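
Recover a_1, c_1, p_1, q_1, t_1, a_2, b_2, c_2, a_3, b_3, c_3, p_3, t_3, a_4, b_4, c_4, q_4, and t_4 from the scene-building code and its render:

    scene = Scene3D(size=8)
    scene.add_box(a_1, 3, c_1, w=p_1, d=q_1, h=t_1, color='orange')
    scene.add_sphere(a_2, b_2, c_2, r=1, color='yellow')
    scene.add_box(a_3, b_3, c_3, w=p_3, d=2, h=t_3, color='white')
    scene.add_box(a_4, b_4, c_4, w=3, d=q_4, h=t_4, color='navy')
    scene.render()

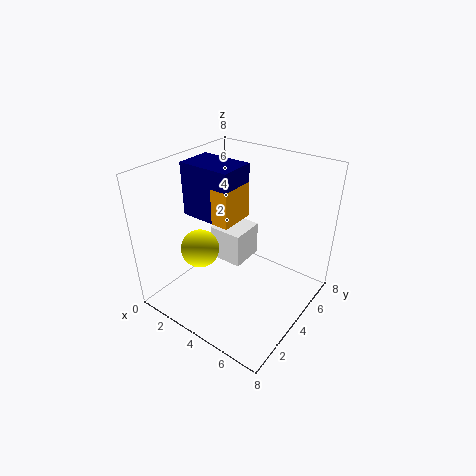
a_1 = 3; c_1 = 5; p_1 = 1; q_1 = 2; t_1 = 2; a_2 = 3; b_2 = 2; c_2 = 4; a_3 = 2; b_3 = 4; c_3 = 2; p_3 = 2; t_3 = 2; a_4 = 1; b_4 = 3; c_4 = 5; q_4 = 2; t_4 = 3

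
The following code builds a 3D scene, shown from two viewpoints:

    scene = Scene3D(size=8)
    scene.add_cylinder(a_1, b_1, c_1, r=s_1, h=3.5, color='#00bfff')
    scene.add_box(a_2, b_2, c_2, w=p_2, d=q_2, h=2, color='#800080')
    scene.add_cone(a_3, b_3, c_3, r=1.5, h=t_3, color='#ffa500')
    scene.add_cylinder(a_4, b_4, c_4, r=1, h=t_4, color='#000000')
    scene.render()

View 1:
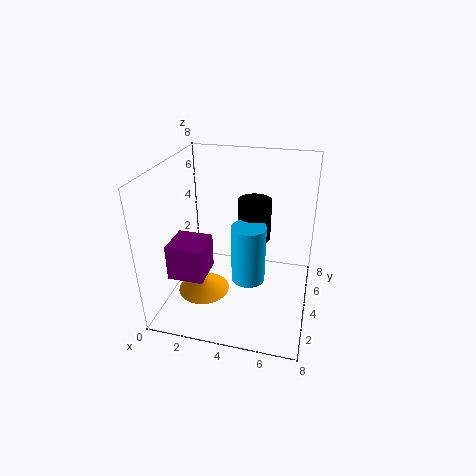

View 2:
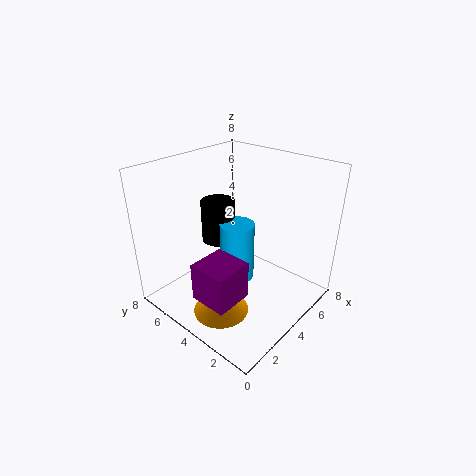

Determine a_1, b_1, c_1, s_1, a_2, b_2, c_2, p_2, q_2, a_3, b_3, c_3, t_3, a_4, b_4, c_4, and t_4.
a_1 = 4.5, b_1 = 4.5, c_1 = 1, s_1 = 1, a_2 = 0.5, b_2 = 2, c_2 = 2, p_2 = 2, q_2 = 2, a_3 = 2, b_3 = 3.5, c_3 = 0.5, t_3 = 1, a_4 = 4.5, b_4 = 6, c_4 = 3, t_4 = 2.5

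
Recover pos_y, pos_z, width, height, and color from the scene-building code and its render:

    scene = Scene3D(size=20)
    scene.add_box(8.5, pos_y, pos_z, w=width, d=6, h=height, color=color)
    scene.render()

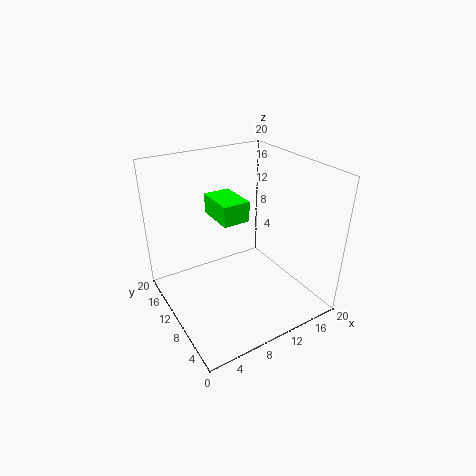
pos_y = 11; pos_z = 11.5; width = 4; height = 3; color = 'lime'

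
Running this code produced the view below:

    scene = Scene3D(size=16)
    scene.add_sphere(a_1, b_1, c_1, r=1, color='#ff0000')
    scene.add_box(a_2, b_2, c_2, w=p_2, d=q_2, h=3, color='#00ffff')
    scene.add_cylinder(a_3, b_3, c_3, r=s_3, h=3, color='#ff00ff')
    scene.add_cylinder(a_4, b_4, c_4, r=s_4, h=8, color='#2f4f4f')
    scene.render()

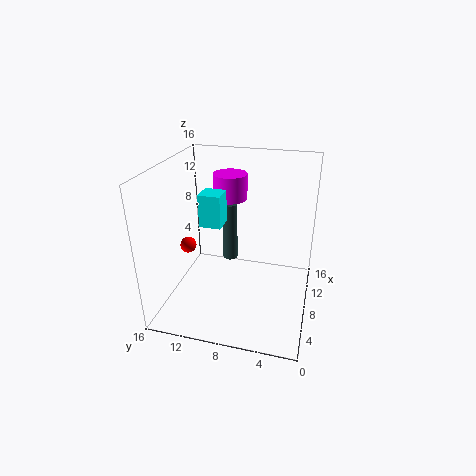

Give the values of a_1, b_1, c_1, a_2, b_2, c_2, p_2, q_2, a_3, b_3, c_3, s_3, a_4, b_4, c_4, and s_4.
a_1 = 10
b_1 = 15
c_1 = 5
a_2 = 2
b_2 = 8
c_2 = 12
p_2 = 2
q_2 = 2
a_3 = 12
b_3 = 10
c_3 = 11
s_3 = 2
a_4 = 15
b_4 = 11
c_4 = 1
s_4 = 1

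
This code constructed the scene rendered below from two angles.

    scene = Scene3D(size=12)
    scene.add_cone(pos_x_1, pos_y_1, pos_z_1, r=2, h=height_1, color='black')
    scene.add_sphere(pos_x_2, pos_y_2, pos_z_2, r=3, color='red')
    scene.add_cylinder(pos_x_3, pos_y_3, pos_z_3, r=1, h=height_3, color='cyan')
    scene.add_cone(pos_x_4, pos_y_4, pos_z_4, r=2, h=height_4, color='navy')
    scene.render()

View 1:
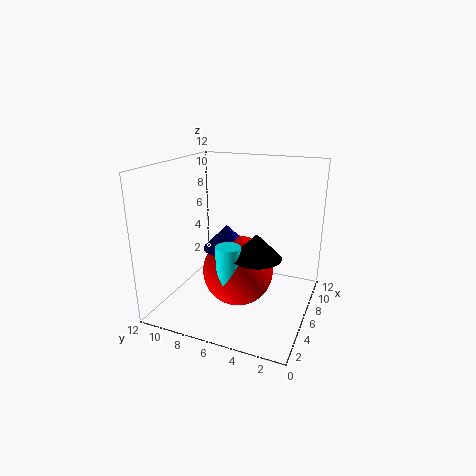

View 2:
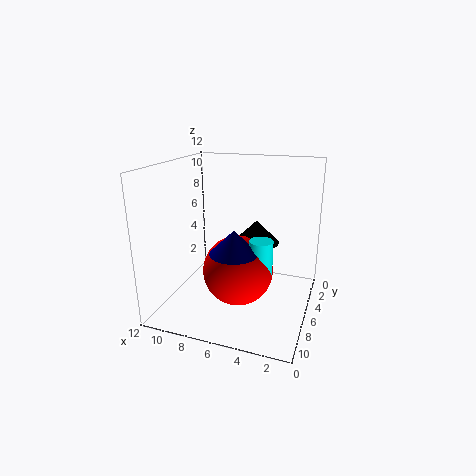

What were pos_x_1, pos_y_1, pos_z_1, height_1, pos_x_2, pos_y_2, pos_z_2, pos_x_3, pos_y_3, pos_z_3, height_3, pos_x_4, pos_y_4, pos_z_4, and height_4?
pos_x_1 = 5; pos_y_1 = 4; pos_z_1 = 5; height_1 = 2; pos_x_2 = 6; pos_y_2 = 6; pos_z_2 = 3; pos_x_3 = 4; pos_y_3 = 6; pos_z_3 = 3; height_3 = 3; pos_x_4 = 6; pos_y_4 = 7; pos_z_4 = 5; height_4 = 2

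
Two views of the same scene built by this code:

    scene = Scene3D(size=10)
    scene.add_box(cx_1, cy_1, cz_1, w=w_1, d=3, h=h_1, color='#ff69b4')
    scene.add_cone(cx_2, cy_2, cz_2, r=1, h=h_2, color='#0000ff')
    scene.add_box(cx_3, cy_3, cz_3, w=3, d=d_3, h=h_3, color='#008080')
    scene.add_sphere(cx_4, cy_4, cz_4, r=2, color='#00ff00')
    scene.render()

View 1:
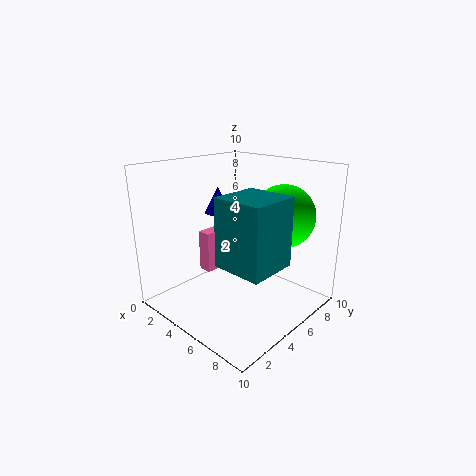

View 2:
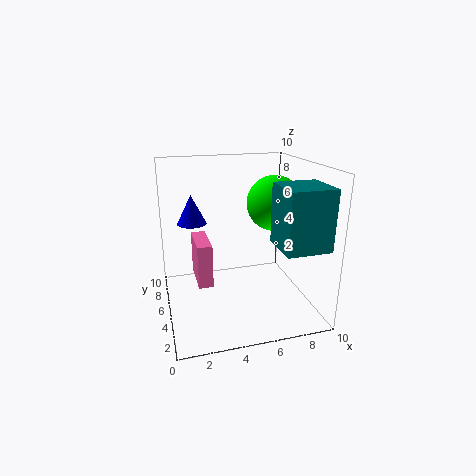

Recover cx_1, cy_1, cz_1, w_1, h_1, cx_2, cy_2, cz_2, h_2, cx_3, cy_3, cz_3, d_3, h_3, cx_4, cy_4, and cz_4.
cx_1 = 2
cy_1 = 4
cz_1 = 2
w_1 = 1
h_1 = 3
cx_2 = 2
cy_2 = 6
cz_2 = 6
h_2 = 2
cx_3 = 7
cy_3 = 1
cz_3 = 5
d_3 = 3
h_3 = 4
cx_4 = 8
cy_4 = 6
cz_4 = 7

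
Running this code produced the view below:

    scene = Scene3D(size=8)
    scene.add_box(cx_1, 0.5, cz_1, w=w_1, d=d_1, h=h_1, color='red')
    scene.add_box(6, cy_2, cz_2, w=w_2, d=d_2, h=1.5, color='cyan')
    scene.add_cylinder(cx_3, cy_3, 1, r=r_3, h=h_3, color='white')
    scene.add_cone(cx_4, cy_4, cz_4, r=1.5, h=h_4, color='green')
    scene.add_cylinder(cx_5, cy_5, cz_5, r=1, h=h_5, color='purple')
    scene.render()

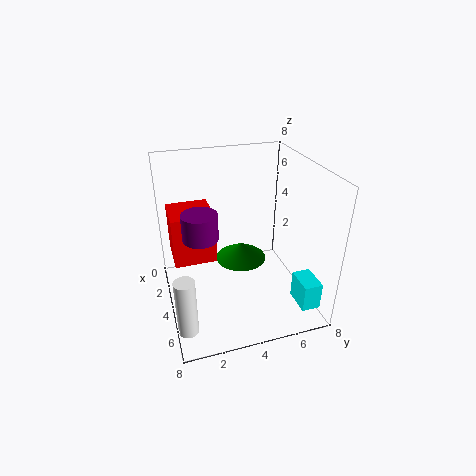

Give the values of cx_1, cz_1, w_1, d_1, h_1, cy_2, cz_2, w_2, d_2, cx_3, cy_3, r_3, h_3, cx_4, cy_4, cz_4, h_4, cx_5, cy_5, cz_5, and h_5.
cx_1 = 0.5, cz_1 = 2, w_1 = 2.5, d_1 = 2.5, h_1 = 3, cy_2 = 6.5, cz_2 = 1, w_2 = 1.5, d_2 = 1, cx_3 = 7, cy_3 = 0.5, r_3 = 0.5, h_3 = 3, cx_4 = 3, cy_4 = 4.5, cz_4 = 2, h_4 = 1, cx_5 = 3.5, cy_5 = 2, cz_5 = 4, h_5 = 1.5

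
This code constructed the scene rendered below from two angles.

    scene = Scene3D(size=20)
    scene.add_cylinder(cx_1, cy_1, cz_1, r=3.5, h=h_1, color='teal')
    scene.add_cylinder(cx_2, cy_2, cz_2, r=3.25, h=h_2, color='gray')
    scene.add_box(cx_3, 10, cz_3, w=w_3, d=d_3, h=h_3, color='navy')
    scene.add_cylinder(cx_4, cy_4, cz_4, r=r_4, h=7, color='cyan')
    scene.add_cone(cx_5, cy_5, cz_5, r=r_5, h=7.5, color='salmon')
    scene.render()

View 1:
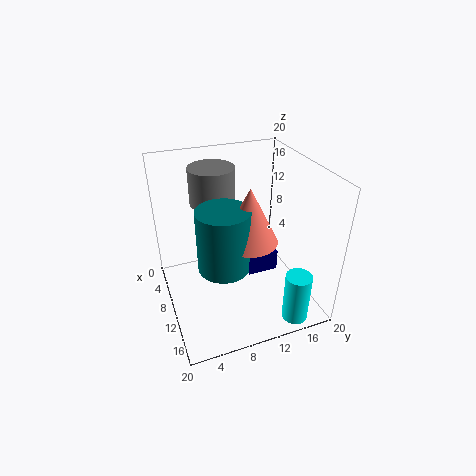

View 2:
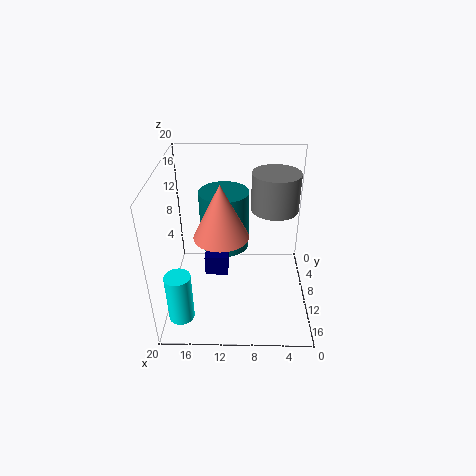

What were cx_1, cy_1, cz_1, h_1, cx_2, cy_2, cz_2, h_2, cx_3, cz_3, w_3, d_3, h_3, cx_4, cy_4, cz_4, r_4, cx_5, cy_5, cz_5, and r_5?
cx_1 = 12; cy_1 = 7.25; cz_1 = 7.25; h_1 = 8.5; cx_2 = 5; cy_2 = 8; cz_2 = 13.5; h_2 = 5.25; cx_3 = 11.25; cz_3 = 6.75; w_3 = 3; d_3 = 4; h_3 = 2.75; cx_4 = 17.75; cy_4 = 15.5; cz_4 = 0.5; r_4 = 1.75; cx_5 = 12.25; cy_5 = 10.75; cz_5 = 10.75; r_5 = 3.75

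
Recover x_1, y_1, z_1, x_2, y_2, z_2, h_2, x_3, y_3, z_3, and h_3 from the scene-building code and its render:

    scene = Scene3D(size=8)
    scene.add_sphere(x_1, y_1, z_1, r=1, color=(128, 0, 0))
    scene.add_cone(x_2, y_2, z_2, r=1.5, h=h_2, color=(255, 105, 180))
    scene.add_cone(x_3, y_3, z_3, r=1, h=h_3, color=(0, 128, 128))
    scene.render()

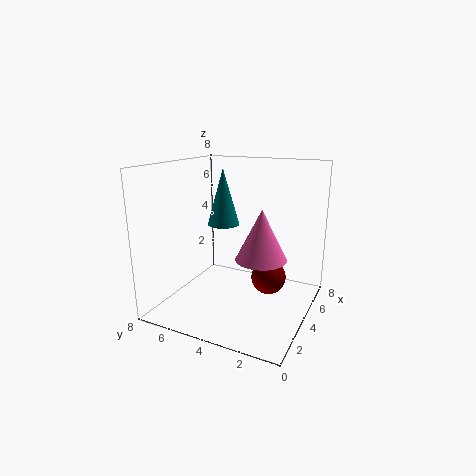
x_1 = 5; y_1 = 2.5; z_1 = 1.5; x_2 = 5; y_2 = 3; z_2 = 2.5; h_2 = 3; x_3 = 6; y_3 = 6; z_3 = 4; h_3 = 3.5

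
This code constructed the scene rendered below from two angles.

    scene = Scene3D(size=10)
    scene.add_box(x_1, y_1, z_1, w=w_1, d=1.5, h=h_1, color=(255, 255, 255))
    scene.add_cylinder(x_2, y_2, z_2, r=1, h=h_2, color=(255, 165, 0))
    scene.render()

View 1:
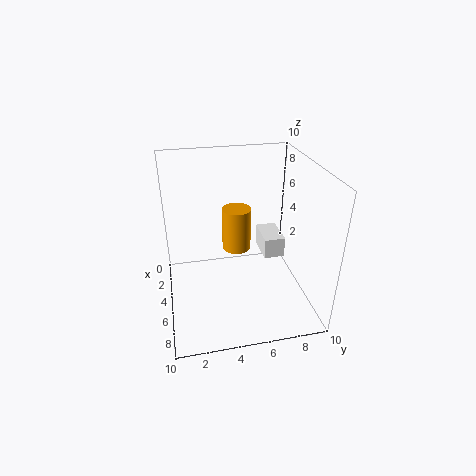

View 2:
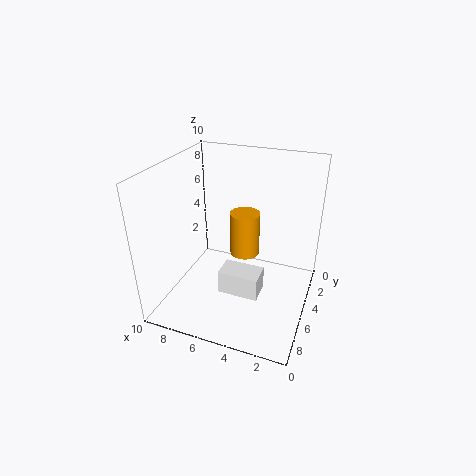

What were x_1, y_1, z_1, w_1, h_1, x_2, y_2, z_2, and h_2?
x_1 = 2.5; y_1 = 7; z_1 = 3; w_1 = 2.5; h_1 = 1.5; x_2 = 4.5; y_2 = 5; z_2 = 4; h_2 = 3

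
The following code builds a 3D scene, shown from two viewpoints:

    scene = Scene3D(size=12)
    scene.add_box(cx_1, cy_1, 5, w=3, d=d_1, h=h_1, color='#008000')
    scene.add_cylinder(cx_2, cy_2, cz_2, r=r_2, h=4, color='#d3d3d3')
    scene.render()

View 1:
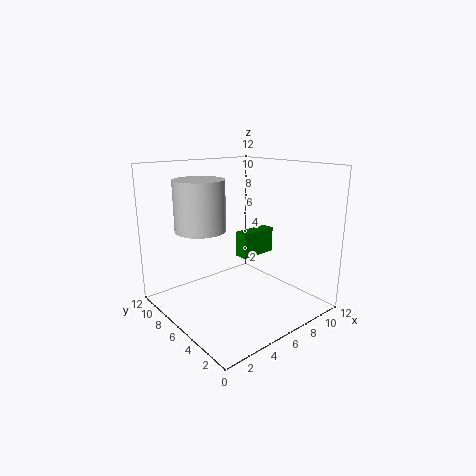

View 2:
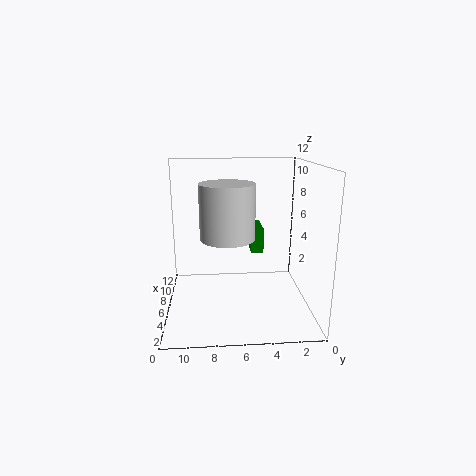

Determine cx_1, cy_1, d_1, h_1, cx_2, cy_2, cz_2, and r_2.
cx_1 = 5; cy_1 = 4; d_1 = 1; h_1 = 2; cx_2 = 3; cy_2 = 7; cz_2 = 7; r_2 = 2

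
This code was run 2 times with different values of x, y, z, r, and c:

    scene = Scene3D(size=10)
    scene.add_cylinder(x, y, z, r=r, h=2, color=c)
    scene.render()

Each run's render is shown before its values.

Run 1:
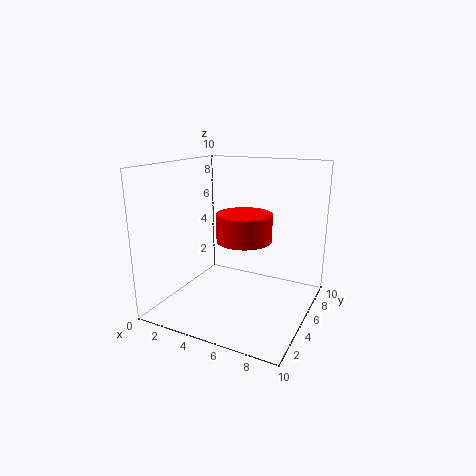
x = 5, y = 6, z = 4.5, r = 2, c = 'red'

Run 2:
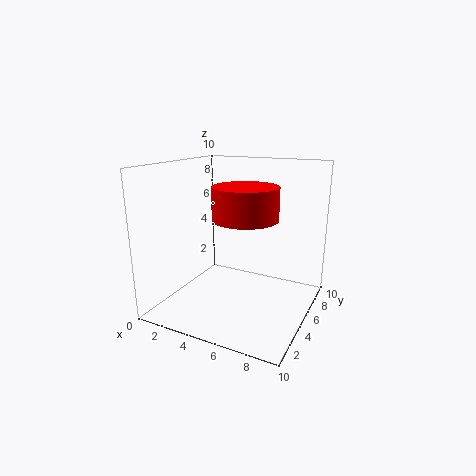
x = 6.5, y = 3, z = 7, r = 2, c = 'red'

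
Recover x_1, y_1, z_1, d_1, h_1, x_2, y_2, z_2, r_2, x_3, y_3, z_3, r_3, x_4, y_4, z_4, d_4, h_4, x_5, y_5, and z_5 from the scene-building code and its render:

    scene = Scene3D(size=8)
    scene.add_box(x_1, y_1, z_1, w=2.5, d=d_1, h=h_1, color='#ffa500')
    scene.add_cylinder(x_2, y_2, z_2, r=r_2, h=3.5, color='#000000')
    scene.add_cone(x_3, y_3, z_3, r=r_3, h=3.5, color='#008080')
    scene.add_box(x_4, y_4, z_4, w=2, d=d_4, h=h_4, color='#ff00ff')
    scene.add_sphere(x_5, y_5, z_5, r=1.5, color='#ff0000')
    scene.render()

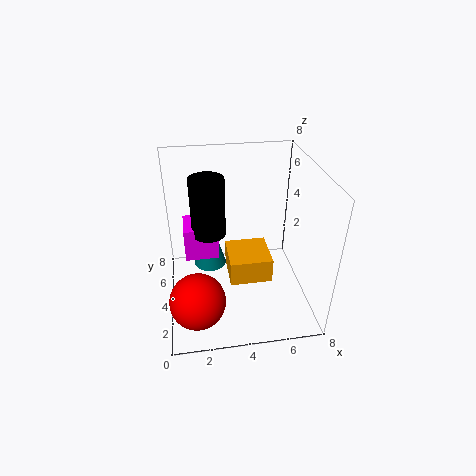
x_1 = 3.5
y_1 = 3.5
z_1 = 1
d_1 = 2.5
h_1 = 1.5
x_2 = 2.5
y_2 = 5.5
z_2 = 3.5
r_2 = 1
x_3 = 2.5
y_3 = 6
z_3 = 1
r_3 = 1
x_4 = 1
y_4 = 5
z_4 = 2
d_4 = 2
h_4 = 2
x_5 = 1.5
y_5 = 2
z_5 = 1.5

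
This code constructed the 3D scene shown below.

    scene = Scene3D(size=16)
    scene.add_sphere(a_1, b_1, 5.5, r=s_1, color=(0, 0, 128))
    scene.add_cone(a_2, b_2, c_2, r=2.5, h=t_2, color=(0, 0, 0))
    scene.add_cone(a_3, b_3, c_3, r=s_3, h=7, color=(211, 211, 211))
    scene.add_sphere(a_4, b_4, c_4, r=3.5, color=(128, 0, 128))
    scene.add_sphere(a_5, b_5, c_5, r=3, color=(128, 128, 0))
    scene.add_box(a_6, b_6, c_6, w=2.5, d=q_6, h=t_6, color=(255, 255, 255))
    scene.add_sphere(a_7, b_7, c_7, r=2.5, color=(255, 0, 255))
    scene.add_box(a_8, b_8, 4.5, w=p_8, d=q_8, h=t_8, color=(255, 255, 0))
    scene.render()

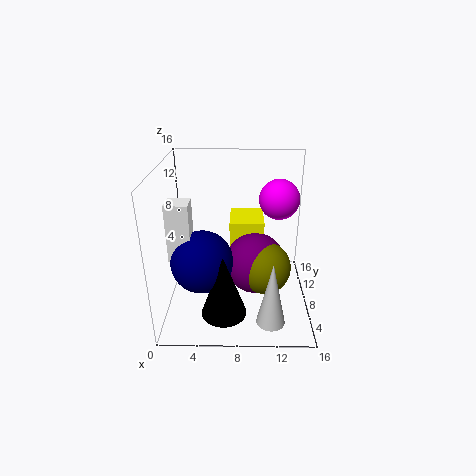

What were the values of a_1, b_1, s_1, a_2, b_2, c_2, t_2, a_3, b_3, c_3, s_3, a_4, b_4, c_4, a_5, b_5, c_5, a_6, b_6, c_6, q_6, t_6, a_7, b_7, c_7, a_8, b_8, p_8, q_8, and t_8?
a_1 = 4; b_1 = 7; s_1 = 3.5; a_2 = 6.5; b_2 = 4.5; c_2 = 0.5; t_2 = 7; a_3 = 11.5; b_3 = 2.5; c_3 = 1; s_3 = 1.5; a_4 = 10; b_4 = 8.5; c_4 = 4.5; a_5 = 11; b_5 = 7.5; c_5 = 4.5; a_6 = 0.5; b_6 = 6; c_6 = 6; q_6 = 2.5; t_6 = 6.5; a_7 = 13; b_7 = 13.5; c_7 = 10.5; a_8 = 7; b_8 = 9.5; p_8 = 4; q_8 = 5; t_8 = 4.5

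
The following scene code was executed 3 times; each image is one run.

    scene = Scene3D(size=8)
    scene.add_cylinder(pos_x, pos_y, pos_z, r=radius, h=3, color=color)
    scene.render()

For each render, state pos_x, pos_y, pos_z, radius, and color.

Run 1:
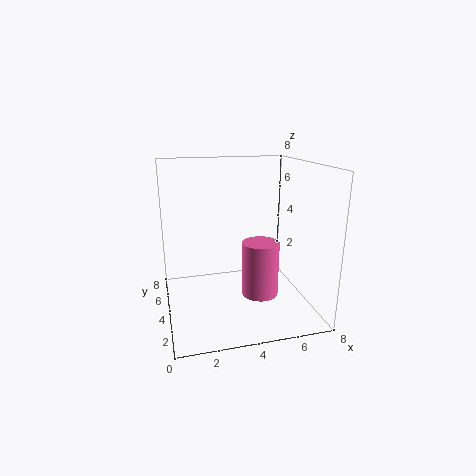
pos_x = 5, pos_y = 3, pos_z = 1, radius = 1, color = 'hotpink'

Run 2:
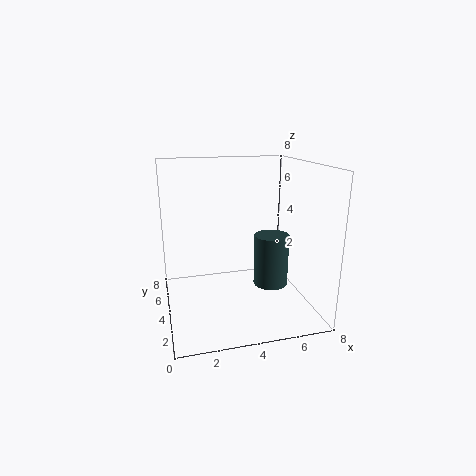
pos_x = 6, pos_y = 4, pos_z = 1, radius = 1, color = 'darkslategray'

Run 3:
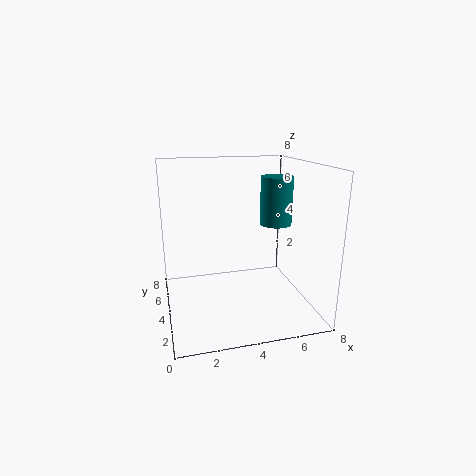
pos_x = 7, pos_y = 6, pos_z = 4, radius = 1, color = 'teal'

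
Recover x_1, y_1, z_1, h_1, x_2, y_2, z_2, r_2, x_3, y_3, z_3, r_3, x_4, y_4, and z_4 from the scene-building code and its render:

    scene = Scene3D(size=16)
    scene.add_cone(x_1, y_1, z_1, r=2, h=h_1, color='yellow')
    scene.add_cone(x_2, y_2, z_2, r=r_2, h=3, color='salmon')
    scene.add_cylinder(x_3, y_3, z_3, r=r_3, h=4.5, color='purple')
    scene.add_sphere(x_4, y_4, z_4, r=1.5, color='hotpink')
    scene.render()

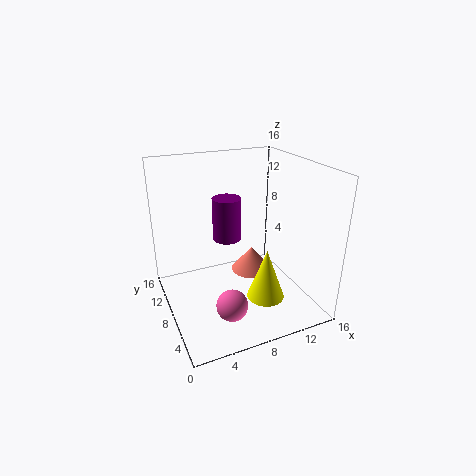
x_1 = 9.5; y_1 = 4; z_1 = 2.5; h_1 = 5.5; x_2 = 11; y_2 = 10.5; z_2 = 2; r_2 = 2.5; x_3 = 6.5; y_3 = 7.5; z_3 = 8.5; r_3 = 1.5; x_4 = 4.5; y_4 = 1.5; z_4 = 4.5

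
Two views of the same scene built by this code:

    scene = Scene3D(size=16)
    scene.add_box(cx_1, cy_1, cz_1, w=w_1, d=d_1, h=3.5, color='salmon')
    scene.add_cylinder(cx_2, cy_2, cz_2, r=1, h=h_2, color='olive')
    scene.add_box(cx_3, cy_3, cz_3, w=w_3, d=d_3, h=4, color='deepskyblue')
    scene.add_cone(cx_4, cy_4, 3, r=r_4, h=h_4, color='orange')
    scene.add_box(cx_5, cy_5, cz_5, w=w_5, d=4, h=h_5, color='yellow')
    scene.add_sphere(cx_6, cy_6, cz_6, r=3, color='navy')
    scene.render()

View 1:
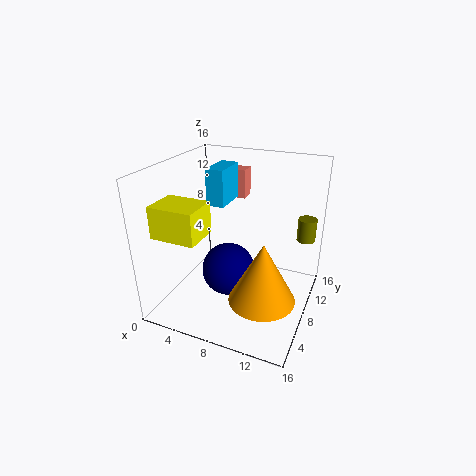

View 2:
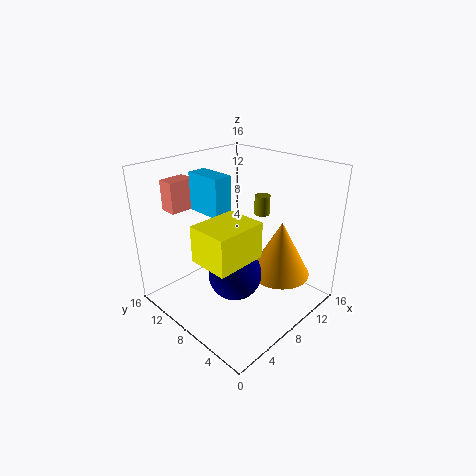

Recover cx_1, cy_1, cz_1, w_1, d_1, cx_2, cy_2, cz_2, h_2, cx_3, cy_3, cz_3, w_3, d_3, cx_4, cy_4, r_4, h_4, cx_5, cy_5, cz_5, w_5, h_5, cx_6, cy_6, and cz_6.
cx_1 = 3.5; cy_1 = 13.5; cz_1 = 10.5; w_1 = 3; d_1 = 2; cx_2 = 15; cy_2 = 10.5; cz_2 = 8; h_2 = 2.5; cx_3 = 4.5; cy_3 = 7.5; cz_3 = 11.5; w_3 = 2; d_3 = 4; cx_4 = 12; cy_4 = 5; r_4 = 3.5; h_4 = 6.5; cx_5 = 0.5; cy_5 = 2.5; cz_5 = 9; w_5 = 5; h_5 = 3.5; cx_6 = 7; cy_6 = 7.5; cz_6 = 4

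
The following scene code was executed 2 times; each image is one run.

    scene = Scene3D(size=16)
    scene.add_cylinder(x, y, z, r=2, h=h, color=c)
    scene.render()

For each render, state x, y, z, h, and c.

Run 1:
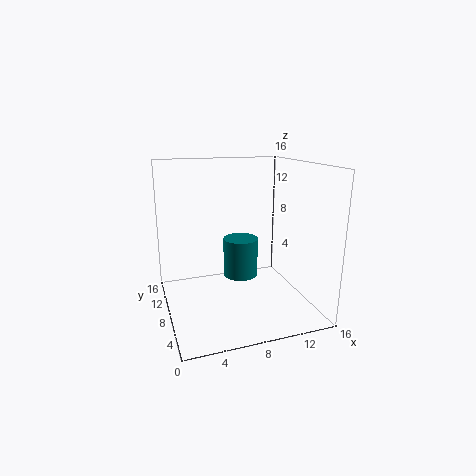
x = 8.75, y = 9.25, z = 3, h = 4.5, c = 'teal'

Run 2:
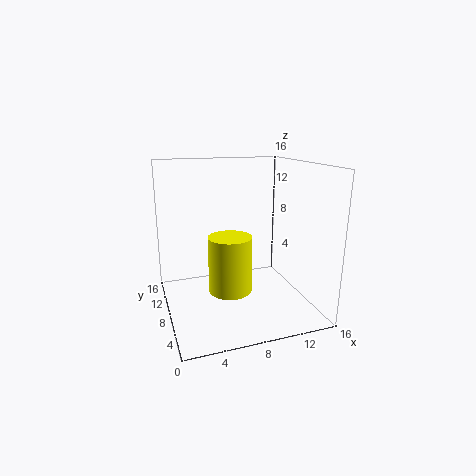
x = 5.25, y = 2.25, z = 5, h = 5.25, c = 'yellow'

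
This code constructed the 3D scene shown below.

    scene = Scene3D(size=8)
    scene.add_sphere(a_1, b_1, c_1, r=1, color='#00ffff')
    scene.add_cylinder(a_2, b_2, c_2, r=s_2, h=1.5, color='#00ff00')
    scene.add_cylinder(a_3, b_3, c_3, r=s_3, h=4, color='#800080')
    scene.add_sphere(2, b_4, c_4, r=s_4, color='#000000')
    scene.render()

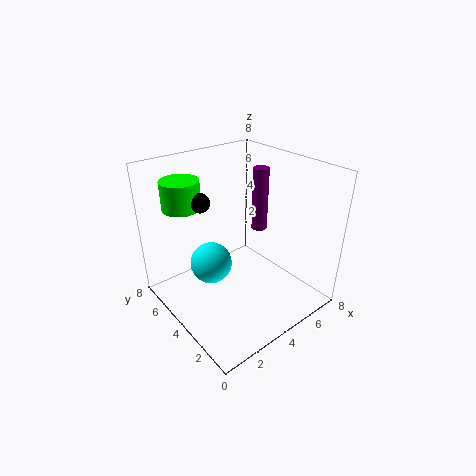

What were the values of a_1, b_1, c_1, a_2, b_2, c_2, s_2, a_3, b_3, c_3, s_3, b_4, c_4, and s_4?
a_1 = 1.5
b_1 = 3
c_1 = 4
a_2 = 1.5
b_2 = 5.5
c_2 = 6
s_2 = 1
a_3 = 7
b_3 = 5.5
c_3 = 3
s_3 = 0.5
b_4 = 4.5
c_4 = 6.5
s_4 = 0.5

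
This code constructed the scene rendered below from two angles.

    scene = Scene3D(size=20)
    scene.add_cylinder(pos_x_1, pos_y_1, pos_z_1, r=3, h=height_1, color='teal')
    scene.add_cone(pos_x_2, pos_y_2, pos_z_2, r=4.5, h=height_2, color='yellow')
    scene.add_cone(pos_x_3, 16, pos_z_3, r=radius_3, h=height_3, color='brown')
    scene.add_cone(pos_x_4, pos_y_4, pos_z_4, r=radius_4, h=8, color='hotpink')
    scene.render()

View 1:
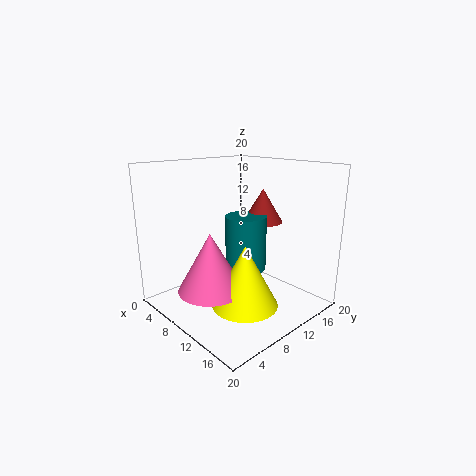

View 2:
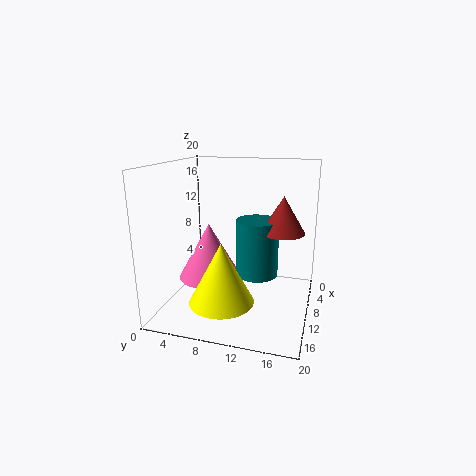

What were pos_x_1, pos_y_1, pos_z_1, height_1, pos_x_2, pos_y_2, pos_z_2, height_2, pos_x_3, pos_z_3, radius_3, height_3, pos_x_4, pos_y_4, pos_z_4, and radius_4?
pos_x_1 = 9; pos_y_1 = 12.5; pos_z_1 = 4.5; height_1 = 8; pos_x_2 = 13; pos_y_2 = 8.5; pos_z_2 = 1.5; height_2 = 8.5; pos_x_3 = 9; pos_z_3 = 11; radius_3 = 3; height_3 = 5; pos_x_4 = 9.5; pos_y_4 = 5.5; pos_z_4 = 3.5; radius_4 = 4.5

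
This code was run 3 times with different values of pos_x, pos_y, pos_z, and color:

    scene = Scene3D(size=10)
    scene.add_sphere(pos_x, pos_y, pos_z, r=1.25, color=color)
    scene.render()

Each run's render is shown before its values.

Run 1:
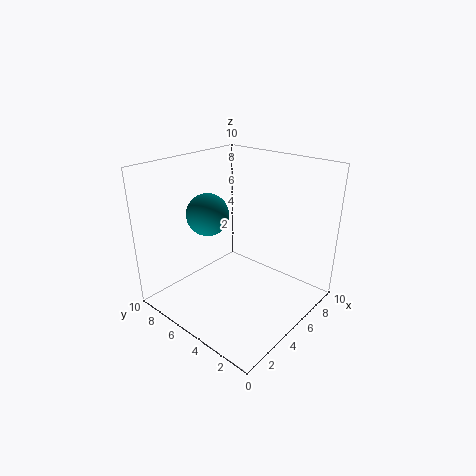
pos_x = 2
pos_y = 4.75
pos_z = 7.75
color = 'teal'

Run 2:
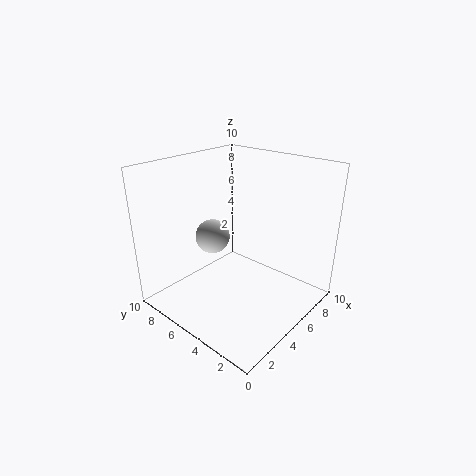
pos_x = 4.75
pos_y = 7.25
pos_z = 4.5
color = 'lightgray'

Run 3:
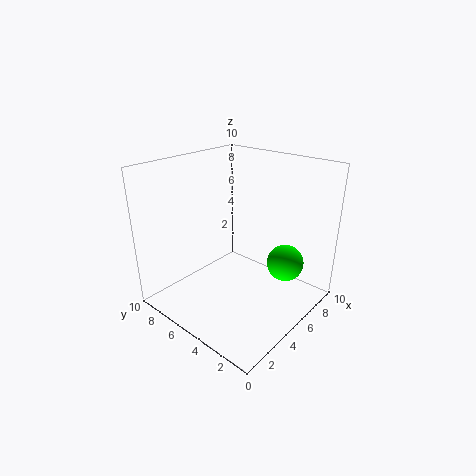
pos_x = 6.5
pos_y = 2
pos_z = 3.5
color = 'lime'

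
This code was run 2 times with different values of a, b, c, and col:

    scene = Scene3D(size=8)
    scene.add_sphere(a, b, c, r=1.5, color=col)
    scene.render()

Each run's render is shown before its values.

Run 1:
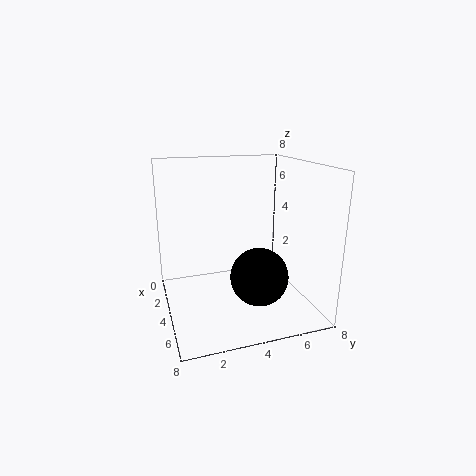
a = 6, b = 4.5, c = 2.5, col = 'black'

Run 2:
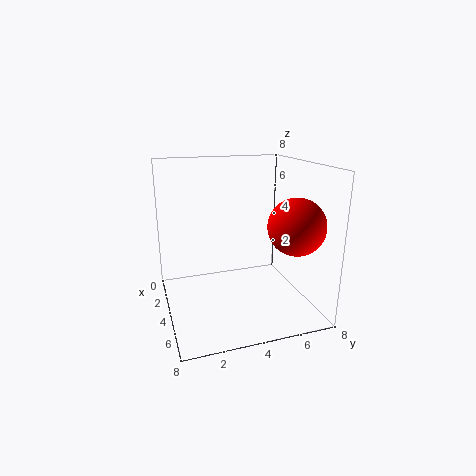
a = 6, b = 6.5, c = 5, col = 'red'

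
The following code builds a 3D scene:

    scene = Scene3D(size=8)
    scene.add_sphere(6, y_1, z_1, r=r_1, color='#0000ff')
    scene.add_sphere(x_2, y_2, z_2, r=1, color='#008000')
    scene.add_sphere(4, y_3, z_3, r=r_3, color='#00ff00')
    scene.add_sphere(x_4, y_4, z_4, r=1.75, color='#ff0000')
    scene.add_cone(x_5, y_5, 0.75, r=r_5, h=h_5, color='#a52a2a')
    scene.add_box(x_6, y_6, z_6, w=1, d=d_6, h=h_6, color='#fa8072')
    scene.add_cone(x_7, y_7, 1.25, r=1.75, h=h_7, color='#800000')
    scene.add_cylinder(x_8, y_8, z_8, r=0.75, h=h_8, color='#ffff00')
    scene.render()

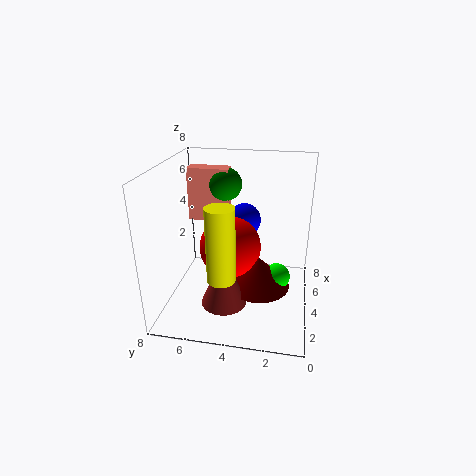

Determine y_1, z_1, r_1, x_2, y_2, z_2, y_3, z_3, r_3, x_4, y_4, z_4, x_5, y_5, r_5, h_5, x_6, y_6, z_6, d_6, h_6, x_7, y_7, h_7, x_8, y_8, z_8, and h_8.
y_1 = 4; z_1 = 4.25; r_1 = 1; x_2 = 6.5; y_2 = 5.25; z_2 = 6.25; y_3 = 1.75; z_3 = 1.75; r_3 = 0.75; x_4 = 4.25; y_4 = 4.5; z_4 = 3.25; x_5 = 2.5; y_5 = 4.5; r_5 = 1.25; h_5 = 3; x_6 = 6; y_6 = 5; z_6 = 4; d_6 = 2.5; h_6 = 3.25; x_7 = 3.75; y_7 = 2.75; h_7 = 1.75; x_8 = 2; y_8 = 4.5; z_8 = 2.5; h_8 = 4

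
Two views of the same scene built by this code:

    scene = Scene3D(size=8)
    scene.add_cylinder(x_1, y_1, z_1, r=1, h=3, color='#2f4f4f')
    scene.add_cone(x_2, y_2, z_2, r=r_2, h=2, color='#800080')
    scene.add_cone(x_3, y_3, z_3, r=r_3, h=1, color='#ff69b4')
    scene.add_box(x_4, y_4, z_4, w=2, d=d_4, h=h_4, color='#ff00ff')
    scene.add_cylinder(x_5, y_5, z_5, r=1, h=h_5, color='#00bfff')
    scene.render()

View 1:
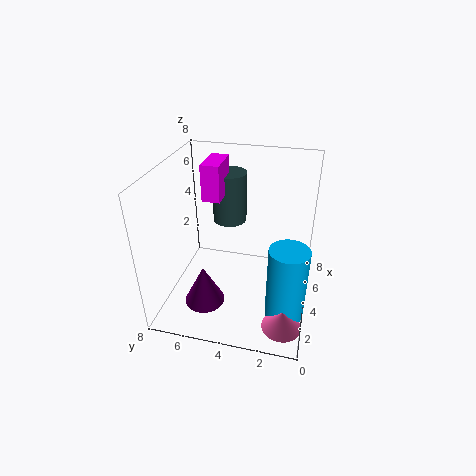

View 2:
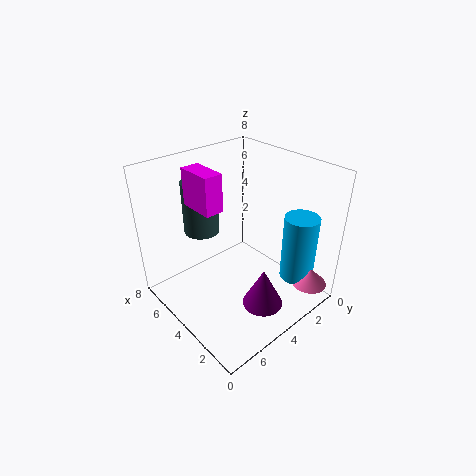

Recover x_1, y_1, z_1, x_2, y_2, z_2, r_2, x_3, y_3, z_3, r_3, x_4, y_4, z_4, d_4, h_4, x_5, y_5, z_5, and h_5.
x_1 = 6, y_1 = 5, z_1 = 4, x_2 = 1, y_2 = 5, z_2 = 2, r_2 = 1, x_3 = 1, y_3 = 1, z_3 = 1, r_3 = 1, x_4 = 4, y_4 = 5, z_4 = 6, d_4 = 1, h_4 = 2, x_5 = 2, y_5 = 1, z_5 = 1, h_5 = 4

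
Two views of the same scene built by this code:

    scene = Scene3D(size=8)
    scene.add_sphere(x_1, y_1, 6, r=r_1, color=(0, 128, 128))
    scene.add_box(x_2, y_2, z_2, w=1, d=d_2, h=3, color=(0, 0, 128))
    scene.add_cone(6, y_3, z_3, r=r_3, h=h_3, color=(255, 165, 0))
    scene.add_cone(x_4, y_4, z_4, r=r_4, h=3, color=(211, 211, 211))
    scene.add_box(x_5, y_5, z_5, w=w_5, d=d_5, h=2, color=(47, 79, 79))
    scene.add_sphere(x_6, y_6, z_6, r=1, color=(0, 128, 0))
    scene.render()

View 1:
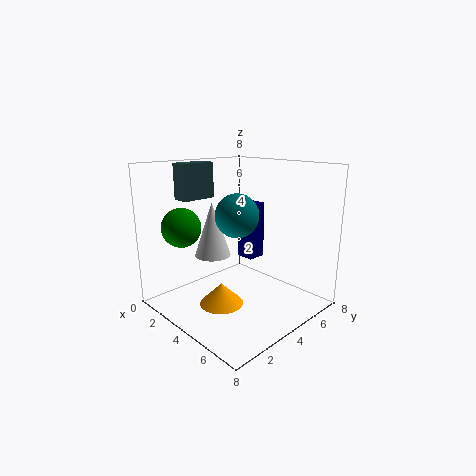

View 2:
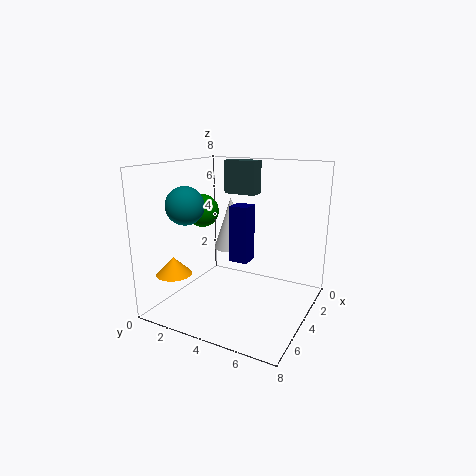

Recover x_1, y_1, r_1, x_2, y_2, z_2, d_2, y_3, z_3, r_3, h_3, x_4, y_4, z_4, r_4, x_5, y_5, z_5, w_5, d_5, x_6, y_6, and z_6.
x_1 = 6
y_1 = 2
r_1 = 1
x_2 = 4
y_2 = 4
z_2 = 3
d_2 = 1
y_3 = 1
z_3 = 2
r_3 = 1
h_3 = 1
x_4 = 3
y_4 = 3
z_4 = 3
r_4 = 1
x_5 = 1
y_5 = 2
z_5 = 6
w_5 = 1
d_5 = 2
x_6 = 3
y_6 = 1
z_6 = 5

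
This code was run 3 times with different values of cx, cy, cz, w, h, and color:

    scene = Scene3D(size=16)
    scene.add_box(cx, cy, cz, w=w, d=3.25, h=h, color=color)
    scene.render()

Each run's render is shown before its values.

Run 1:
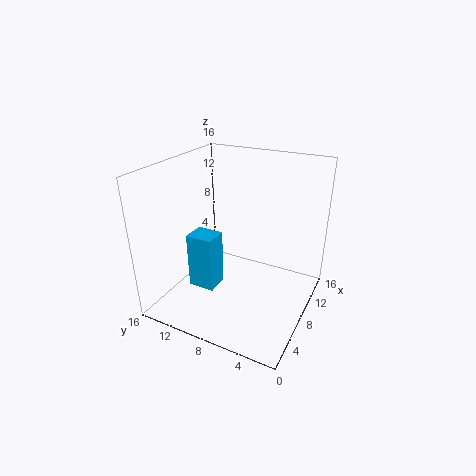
cx = 6.5
cy = 10.75
cz = 0.75
w = 2.75
h = 6.75
color = 'deepskyblue'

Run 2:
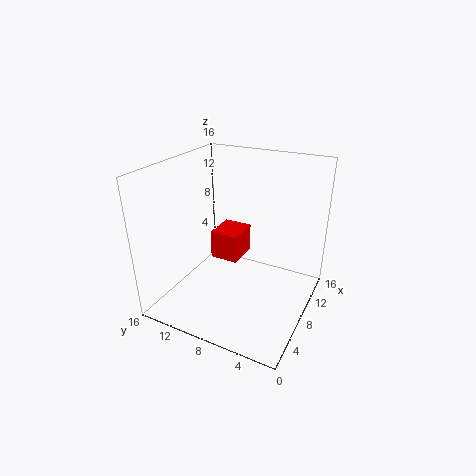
cx = 7.5
cy = 8
cz = 5
w = 3.75
h = 3.25
color = 'red'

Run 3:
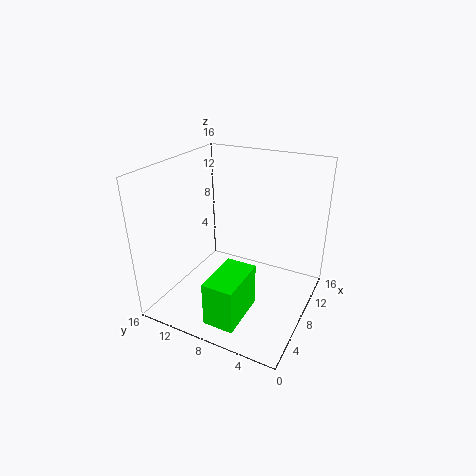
cx = 0.75
cy = 5
cz = 1.5
w = 5.5
h = 4.75
color = 'lime'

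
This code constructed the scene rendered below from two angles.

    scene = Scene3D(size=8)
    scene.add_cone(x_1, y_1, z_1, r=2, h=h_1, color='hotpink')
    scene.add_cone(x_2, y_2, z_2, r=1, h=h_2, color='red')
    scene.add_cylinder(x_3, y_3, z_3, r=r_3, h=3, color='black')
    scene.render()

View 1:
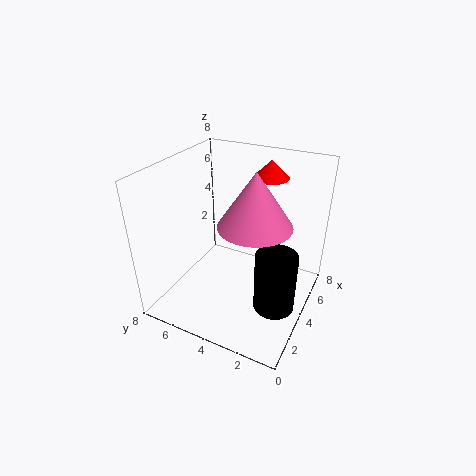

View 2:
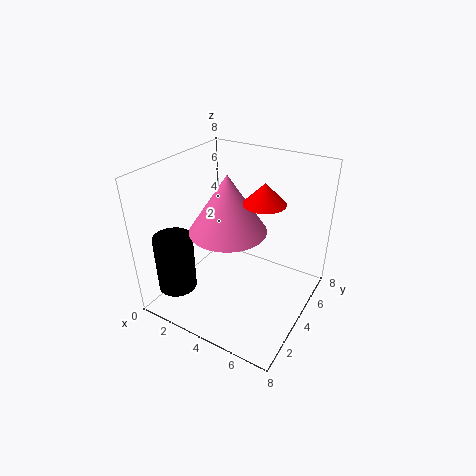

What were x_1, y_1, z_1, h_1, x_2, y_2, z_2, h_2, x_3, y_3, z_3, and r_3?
x_1 = 4; y_1 = 3; z_1 = 5; h_1 = 3; x_2 = 6; y_2 = 3; z_2 = 7; h_2 = 1; x_3 = 2; y_3 = 1; z_3 = 2; r_3 = 1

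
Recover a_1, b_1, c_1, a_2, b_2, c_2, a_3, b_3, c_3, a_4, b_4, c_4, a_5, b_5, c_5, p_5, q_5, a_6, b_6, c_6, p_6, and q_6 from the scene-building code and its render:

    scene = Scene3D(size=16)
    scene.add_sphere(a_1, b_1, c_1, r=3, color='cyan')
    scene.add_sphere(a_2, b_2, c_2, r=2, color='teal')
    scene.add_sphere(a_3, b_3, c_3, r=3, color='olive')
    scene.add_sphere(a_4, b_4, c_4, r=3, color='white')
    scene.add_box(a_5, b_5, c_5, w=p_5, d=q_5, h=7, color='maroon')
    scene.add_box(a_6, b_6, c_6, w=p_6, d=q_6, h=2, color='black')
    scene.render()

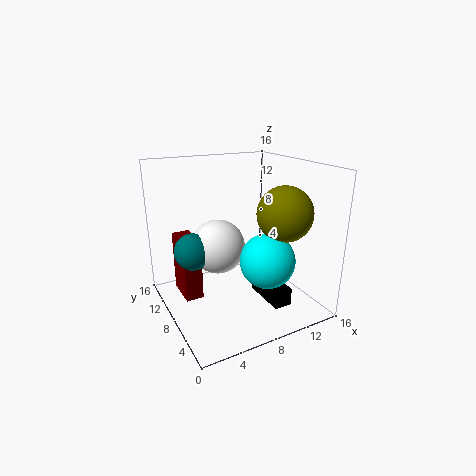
a_1 = 10
b_1 = 5
c_1 = 6
a_2 = 3
b_2 = 9
c_2 = 7
a_3 = 12
b_3 = 5
c_3 = 11
a_4 = 6
b_4 = 9
c_4 = 7
a_5 = 2
b_5 = 9
c_5 = 1
p_5 = 2
q_5 = 4
a_6 = 10
b_6 = 3
c_6 = 1
p_6 = 2
q_6 = 5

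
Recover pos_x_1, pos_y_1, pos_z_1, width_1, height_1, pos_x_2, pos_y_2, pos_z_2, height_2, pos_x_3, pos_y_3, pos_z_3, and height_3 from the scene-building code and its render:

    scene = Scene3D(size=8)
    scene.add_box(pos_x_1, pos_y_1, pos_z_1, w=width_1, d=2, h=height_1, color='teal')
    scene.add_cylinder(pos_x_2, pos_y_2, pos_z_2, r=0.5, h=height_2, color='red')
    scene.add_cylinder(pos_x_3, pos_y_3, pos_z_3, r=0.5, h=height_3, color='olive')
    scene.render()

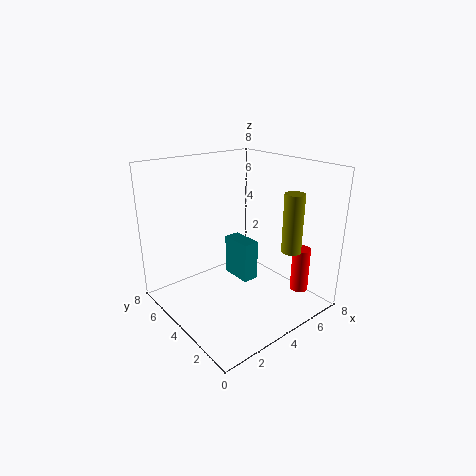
pos_x_1 = 5; pos_y_1 = 4.5; pos_z_1 = 0.5; width_1 = 1; height_1 = 2.5; pos_x_2 = 6.5; pos_y_2 = 1.5; pos_z_2 = 1; height_2 = 2.5; pos_x_3 = 5; pos_y_3 = 1; pos_z_3 = 4; height_3 = 3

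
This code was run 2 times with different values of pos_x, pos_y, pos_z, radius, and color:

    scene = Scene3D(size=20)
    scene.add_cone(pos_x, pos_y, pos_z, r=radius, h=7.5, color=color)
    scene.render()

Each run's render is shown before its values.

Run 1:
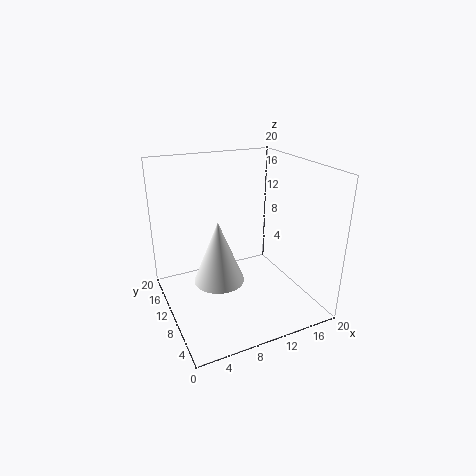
pos_x = 5
pos_y = 4.75
pos_z = 7.75
radius = 3
color = 'white'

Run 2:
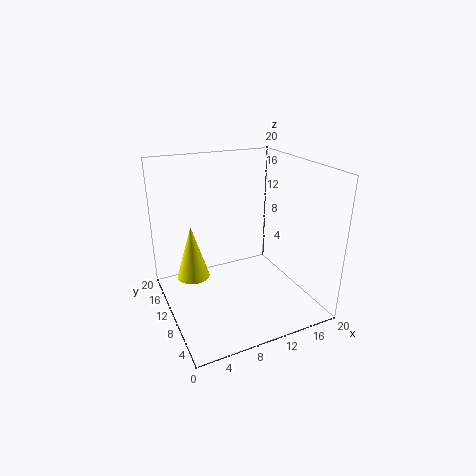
pos_x = 3.75
pos_y = 11.5
pos_z = 4.75
radius = 2.25
color = 'yellow'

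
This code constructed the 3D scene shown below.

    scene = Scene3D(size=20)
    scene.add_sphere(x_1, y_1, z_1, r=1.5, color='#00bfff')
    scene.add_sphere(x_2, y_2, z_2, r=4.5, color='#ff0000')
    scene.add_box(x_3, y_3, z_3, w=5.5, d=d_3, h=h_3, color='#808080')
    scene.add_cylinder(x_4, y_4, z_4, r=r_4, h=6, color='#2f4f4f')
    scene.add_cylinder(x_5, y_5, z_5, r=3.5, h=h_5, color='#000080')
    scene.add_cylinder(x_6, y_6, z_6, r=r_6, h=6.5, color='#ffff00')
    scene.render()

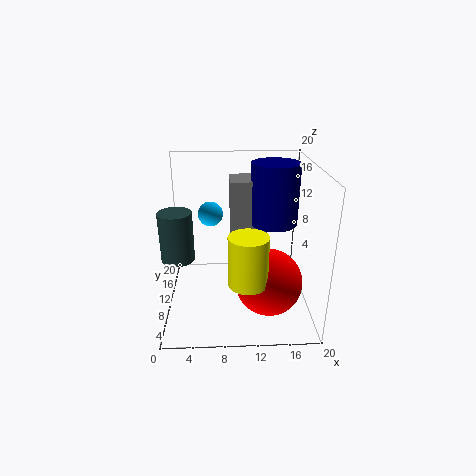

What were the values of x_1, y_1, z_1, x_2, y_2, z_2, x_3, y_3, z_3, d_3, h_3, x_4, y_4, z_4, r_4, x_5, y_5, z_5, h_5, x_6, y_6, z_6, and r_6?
x_1 = 6.5, y_1 = 6.5, z_1 = 15, x_2 = 14, y_2 = 6.5, z_2 = 5, x_3 = 9, y_3 = 13, z_3 = 8.5, d_3 = 5, h_3 = 8.5, x_4 = 2.5, y_4 = 4.5, z_4 = 10, r_4 = 2, x_5 = 15.5, y_5 = 14, z_5 = 10.5, h_5 = 9, x_6 = 11, y_6 = 4, z_6 = 6.5, r_6 = 2.5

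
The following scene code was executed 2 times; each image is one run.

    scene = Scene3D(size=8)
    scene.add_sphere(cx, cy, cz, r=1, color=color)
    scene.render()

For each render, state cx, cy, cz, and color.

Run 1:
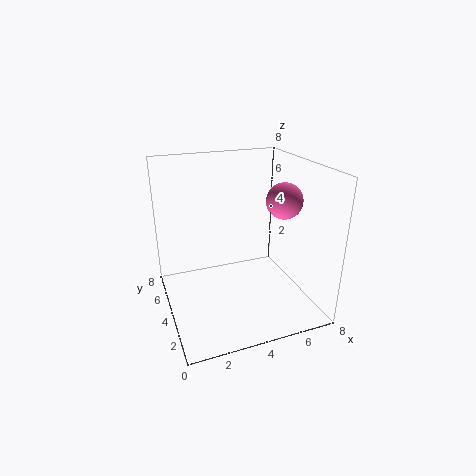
cx = 6.5
cy = 3.5
cz = 6
color = 'hotpink'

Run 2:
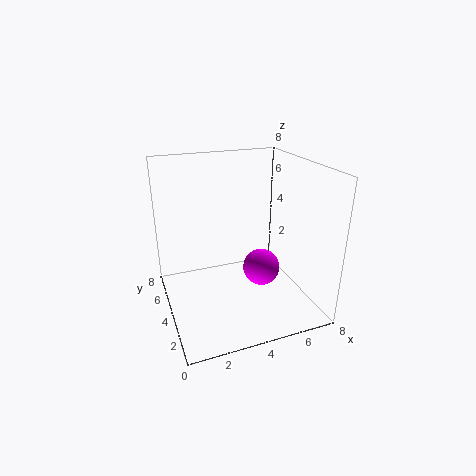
cx = 5
cy = 3
cz = 2.5
color = 'magenta'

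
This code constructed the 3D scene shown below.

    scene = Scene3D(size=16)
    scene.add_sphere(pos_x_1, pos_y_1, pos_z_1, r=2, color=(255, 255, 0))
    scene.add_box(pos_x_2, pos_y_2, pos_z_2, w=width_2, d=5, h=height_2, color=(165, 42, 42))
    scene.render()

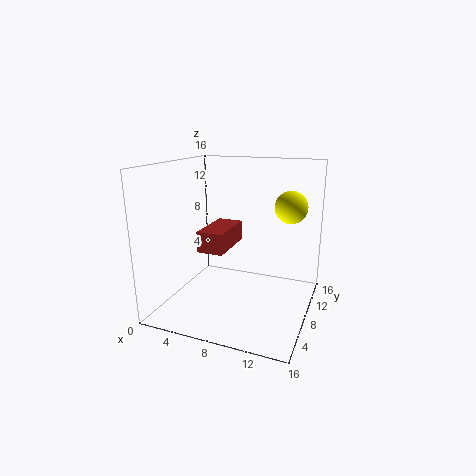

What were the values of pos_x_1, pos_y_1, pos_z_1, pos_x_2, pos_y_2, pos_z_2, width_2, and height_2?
pos_x_1 = 12.5
pos_y_1 = 14
pos_z_1 = 10.5
pos_x_2 = 6.5
pos_y_2 = 1.5
pos_z_2 = 8.5
width_2 = 2.5
height_2 = 2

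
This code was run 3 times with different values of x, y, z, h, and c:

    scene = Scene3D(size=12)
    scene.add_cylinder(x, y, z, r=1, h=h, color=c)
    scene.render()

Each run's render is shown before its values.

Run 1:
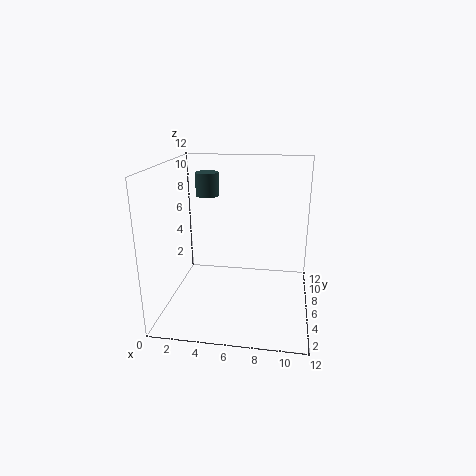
x = 3; y = 8; z = 9; h = 2; c = 'darkslategray'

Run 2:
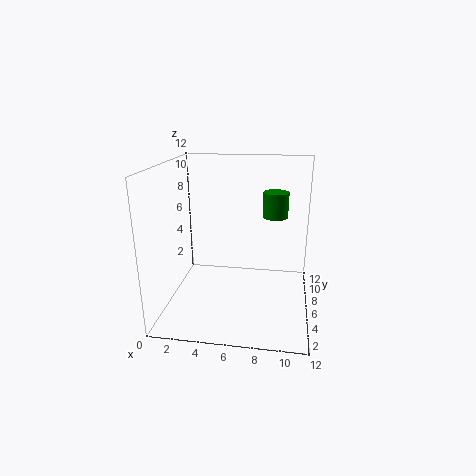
x = 9; y = 6; z = 8; h = 2; c = 'green'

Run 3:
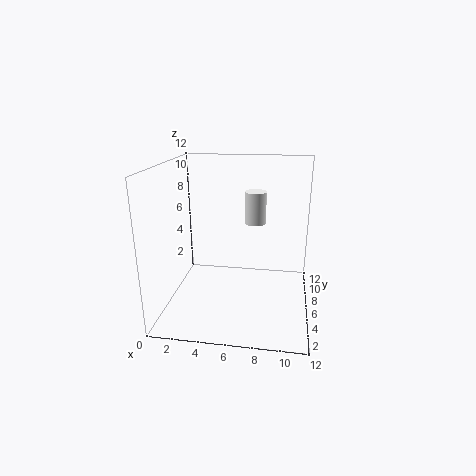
x = 7; y = 10; z = 6; h = 3; c = 'white'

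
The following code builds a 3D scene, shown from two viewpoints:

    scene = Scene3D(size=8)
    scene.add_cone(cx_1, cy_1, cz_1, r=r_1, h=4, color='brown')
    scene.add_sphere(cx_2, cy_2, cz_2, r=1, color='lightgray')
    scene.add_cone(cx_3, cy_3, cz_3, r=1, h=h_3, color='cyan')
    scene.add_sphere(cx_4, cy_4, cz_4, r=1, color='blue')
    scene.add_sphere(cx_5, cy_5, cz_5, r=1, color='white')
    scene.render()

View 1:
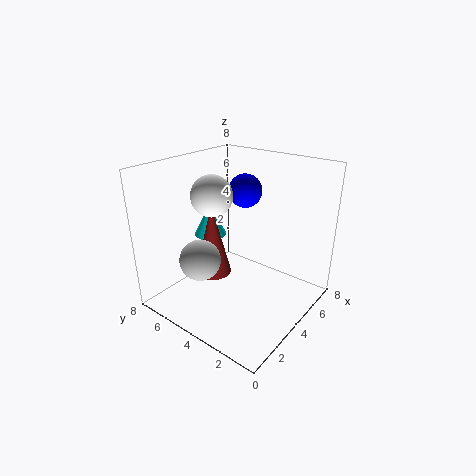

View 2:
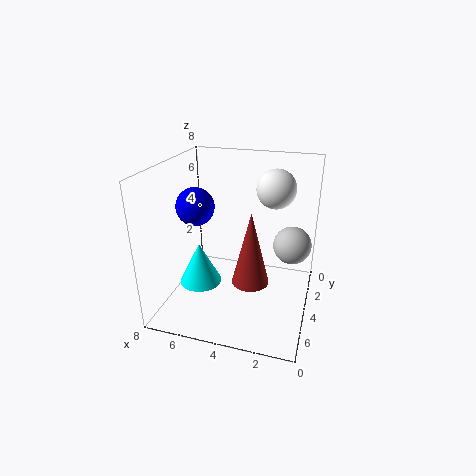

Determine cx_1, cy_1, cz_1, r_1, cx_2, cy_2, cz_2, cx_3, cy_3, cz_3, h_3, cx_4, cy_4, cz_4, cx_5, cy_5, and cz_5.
cx_1 = 3, cy_1 = 5, cz_1 = 2, r_1 = 1, cx_2 = 1, cy_2 = 4, cz_2 = 4, cx_3 = 5, cy_3 = 7, cz_3 = 3, h_3 = 2, cx_4 = 6, cy_4 = 5, cz_4 = 6, cx_5 = 2, cy_5 = 4, cz_5 = 7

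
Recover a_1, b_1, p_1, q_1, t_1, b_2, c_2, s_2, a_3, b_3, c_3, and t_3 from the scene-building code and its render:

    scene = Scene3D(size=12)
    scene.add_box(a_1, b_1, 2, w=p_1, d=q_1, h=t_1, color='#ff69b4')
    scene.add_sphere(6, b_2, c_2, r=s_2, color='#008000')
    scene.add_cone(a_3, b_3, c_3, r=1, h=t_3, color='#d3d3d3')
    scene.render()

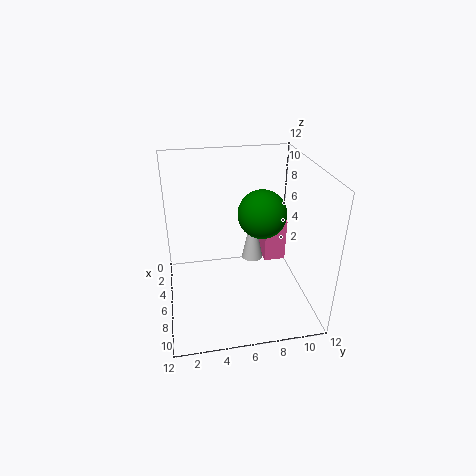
a_1 = 1, b_1 = 9, p_1 = 3, q_1 = 2, t_1 = 4, b_2 = 8, c_2 = 8, s_2 = 2, a_3 = 3, b_3 = 8, c_3 = 2, t_3 = 5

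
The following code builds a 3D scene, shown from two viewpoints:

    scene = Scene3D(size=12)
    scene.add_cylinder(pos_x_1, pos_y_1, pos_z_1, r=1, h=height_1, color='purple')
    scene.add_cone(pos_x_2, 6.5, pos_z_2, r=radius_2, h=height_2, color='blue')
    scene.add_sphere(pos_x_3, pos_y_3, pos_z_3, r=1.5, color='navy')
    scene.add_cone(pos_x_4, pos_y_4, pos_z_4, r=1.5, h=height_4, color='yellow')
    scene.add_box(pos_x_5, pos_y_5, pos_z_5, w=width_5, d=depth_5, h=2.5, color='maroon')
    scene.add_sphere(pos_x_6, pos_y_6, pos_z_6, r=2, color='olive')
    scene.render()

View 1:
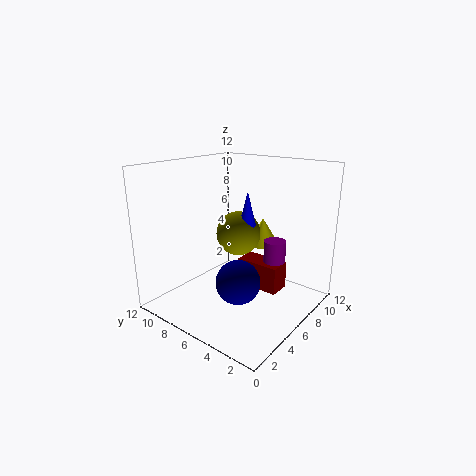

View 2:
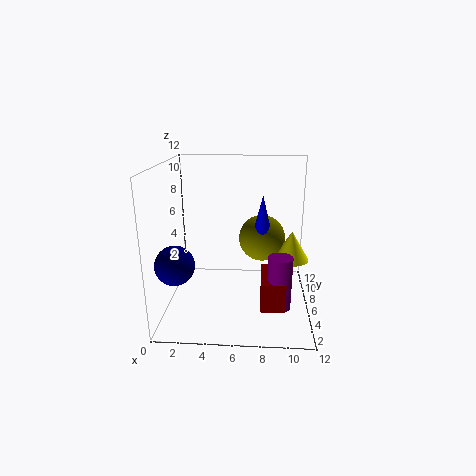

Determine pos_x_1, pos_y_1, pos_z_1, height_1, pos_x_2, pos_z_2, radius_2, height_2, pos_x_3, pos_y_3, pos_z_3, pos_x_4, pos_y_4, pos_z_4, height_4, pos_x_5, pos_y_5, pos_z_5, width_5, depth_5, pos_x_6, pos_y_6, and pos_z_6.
pos_x_1 = 9.5; pos_y_1 = 4.5; pos_z_1 = 0.5; height_1 = 4.5; pos_x_2 = 8; pos_z_2 = 5.5; radius_2 = 1; height_2 = 4; pos_x_3 = 1.5; pos_y_3 = 2.5; pos_z_3 = 5; pos_x_4 = 10.5; pos_y_4 = 6.5; pos_z_4 = 4; height_4 = 2.5; pos_x_5 = 8; pos_y_5 = 3.5; pos_z_5 = 0.5; width_5 = 2; depth_5 = 4; pos_x_6 = 8; pos_y_6 = 7.5; pos_z_6 = 5.5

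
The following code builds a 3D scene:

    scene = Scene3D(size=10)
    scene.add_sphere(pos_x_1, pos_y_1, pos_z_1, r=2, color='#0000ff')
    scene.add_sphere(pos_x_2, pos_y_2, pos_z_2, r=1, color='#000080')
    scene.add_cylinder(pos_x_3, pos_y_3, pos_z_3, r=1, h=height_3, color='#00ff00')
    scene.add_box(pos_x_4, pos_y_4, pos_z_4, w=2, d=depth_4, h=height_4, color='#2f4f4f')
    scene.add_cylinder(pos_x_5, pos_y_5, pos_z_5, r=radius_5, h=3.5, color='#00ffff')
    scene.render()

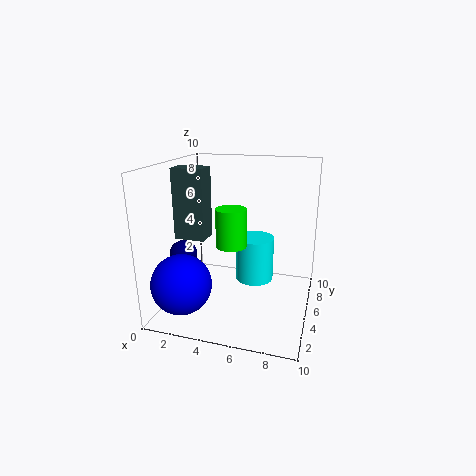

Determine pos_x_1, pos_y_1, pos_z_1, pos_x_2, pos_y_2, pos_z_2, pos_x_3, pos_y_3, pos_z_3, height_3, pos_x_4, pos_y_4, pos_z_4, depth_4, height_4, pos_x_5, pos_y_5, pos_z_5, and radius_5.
pos_x_1 = 2, pos_y_1 = 2, pos_z_1 = 2.5, pos_x_2 = 1, pos_y_2 = 4.5, pos_z_2 = 3.5, pos_x_3 = 5, pos_y_3 = 3.5, pos_z_3 = 5, height_3 = 2.5, pos_x_4 = 1.5, pos_y_4 = 2.5, pos_z_4 = 5.5, depth_4 = 1.5, height_4 = 4.5, pos_x_5 = 5.5, pos_y_5 = 8, pos_z_5 = 0.5, radius_5 = 1.5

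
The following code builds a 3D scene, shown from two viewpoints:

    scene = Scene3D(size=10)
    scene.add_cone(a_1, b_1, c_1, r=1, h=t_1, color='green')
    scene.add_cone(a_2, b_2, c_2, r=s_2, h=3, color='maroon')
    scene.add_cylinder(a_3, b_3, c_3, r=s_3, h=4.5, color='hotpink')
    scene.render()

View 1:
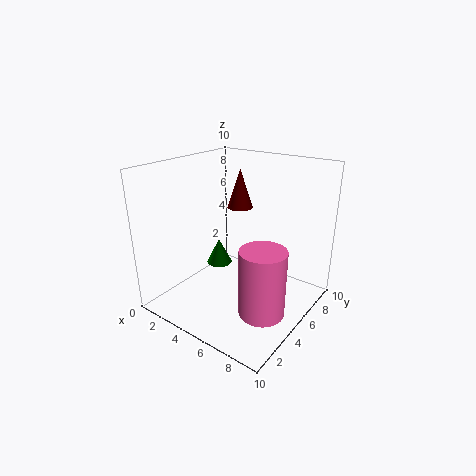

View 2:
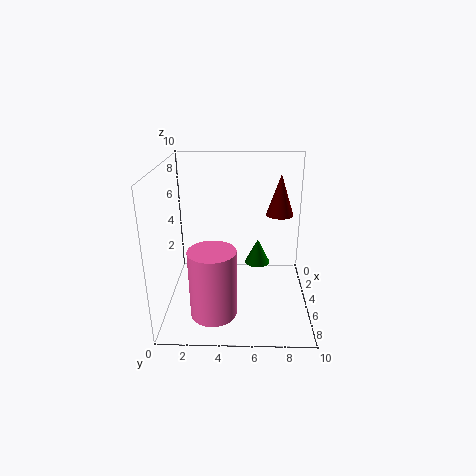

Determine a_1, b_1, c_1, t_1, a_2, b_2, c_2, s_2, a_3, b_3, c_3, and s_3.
a_1 = 2
b_1 = 6.5
c_1 = 1.5
t_1 = 2
a_2 = 3
b_2 = 8
c_2 = 6
s_2 = 1
a_3 = 8
b_3 = 3.5
c_3 = 1
s_3 = 1.5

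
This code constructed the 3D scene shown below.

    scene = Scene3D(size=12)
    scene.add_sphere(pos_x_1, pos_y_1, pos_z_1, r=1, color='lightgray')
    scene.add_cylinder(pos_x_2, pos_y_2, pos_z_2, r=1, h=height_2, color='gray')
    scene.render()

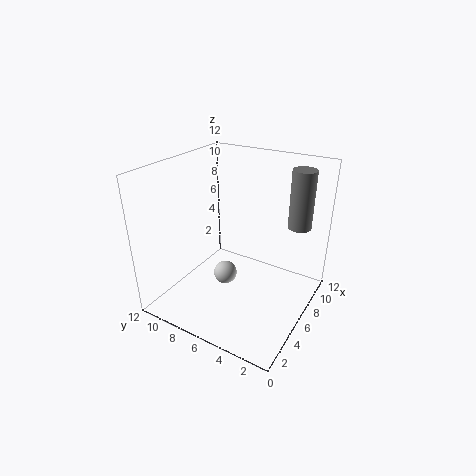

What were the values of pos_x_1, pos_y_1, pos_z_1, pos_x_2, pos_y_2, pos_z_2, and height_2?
pos_x_1 = 5.5
pos_y_1 = 7
pos_z_1 = 2.5
pos_x_2 = 9.5
pos_y_2 = 2
pos_z_2 = 6.5
height_2 = 5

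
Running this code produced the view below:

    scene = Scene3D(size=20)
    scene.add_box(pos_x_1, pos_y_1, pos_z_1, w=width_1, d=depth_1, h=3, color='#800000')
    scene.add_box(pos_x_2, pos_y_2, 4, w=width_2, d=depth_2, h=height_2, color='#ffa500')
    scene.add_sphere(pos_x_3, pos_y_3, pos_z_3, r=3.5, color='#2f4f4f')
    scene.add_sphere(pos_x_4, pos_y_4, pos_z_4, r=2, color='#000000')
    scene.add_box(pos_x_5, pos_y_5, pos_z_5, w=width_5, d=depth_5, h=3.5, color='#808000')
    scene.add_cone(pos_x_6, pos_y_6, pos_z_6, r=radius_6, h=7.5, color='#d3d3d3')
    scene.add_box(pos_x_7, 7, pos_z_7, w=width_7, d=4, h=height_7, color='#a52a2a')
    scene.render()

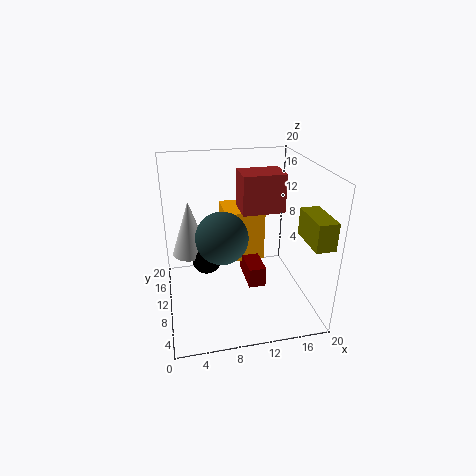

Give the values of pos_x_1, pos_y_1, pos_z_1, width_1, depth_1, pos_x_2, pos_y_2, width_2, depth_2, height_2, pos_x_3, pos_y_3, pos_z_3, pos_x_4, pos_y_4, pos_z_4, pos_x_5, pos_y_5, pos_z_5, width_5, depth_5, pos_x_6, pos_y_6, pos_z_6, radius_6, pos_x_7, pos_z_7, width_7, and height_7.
pos_x_1 = 11.5, pos_y_1 = 9, pos_z_1 = 2, width_1 = 2.5, depth_1 = 6.5, pos_x_2 = 9, pos_y_2 = 13.5, width_2 = 6, depth_2 = 6, height_2 = 8, pos_x_3 = 7.5, pos_y_3 = 8.5, pos_z_3 = 11, pos_x_4 = 5.5, pos_y_4 = 9.5, pos_z_4 = 7.5, pos_x_5 = 17, pos_y_5 = 0.5, pos_z_5 = 12, width_5 = 2.5, depth_5 = 5.5, pos_x_6 = 3.5, pos_y_6 = 11, pos_z_6 = 8, radius_6 = 2.5, pos_x_7 = 10, pos_z_7 = 14.5, width_7 = 5.5, height_7 = 5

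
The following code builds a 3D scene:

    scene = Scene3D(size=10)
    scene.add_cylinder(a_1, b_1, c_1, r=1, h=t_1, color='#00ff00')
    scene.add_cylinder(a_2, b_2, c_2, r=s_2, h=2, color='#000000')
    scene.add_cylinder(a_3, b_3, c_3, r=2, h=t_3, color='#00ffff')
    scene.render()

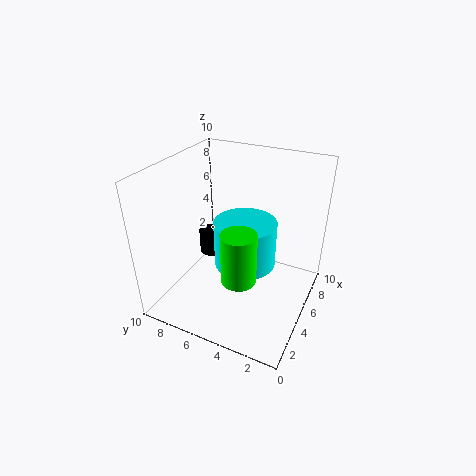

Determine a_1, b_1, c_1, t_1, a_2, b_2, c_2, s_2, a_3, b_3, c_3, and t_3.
a_1 = 1, b_1 = 3, c_1 = 5, t_1 = 3, a_2 = 8, b_2 = 9, c_2 = 1, s_2 = 1, a_3 = 4, b_3 = 4, c_3 = 4, t_3 = 3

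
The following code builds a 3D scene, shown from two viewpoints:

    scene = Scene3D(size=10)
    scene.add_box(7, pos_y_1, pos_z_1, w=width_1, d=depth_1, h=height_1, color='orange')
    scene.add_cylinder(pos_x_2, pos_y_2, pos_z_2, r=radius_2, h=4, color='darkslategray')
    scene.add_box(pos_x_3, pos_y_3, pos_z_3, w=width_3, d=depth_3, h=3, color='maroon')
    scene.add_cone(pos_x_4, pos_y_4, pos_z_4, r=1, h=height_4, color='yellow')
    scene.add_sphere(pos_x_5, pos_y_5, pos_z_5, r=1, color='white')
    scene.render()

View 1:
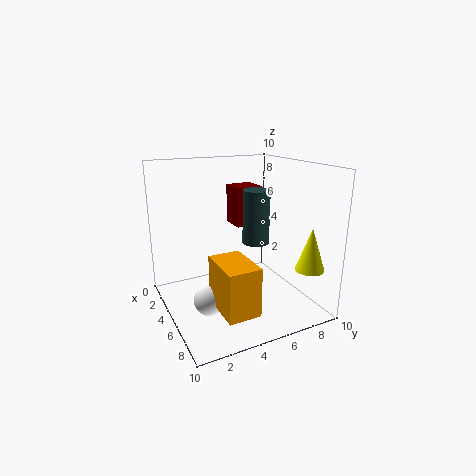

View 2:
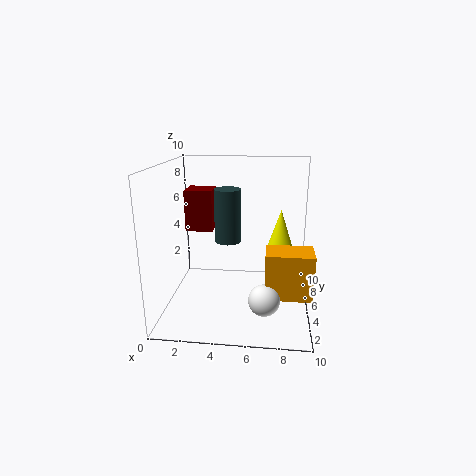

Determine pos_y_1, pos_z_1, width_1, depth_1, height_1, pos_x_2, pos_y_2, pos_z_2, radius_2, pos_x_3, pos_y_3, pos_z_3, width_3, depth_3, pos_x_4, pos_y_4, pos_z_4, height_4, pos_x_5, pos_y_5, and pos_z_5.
pos_y_1 = 2, pos_z_1 = 2, width_1 = 3, depth_1 = 2, height_1 = 3, pos_x_2 = 4, pos_y_2 = 7, pos_z_2 = 4, radius_2 = 1, pos_x_3 = 1, pos_y_3 = 6, pos_z_3 = 5, width_3 = 2, depth_3 = 2, pos_x_4 = 8, pos_y_4 = 9, pos_z_4 = 3, height_4 = 3, pos_x_5 = 7, pos_y_5 = 2, pos_z_5 = 2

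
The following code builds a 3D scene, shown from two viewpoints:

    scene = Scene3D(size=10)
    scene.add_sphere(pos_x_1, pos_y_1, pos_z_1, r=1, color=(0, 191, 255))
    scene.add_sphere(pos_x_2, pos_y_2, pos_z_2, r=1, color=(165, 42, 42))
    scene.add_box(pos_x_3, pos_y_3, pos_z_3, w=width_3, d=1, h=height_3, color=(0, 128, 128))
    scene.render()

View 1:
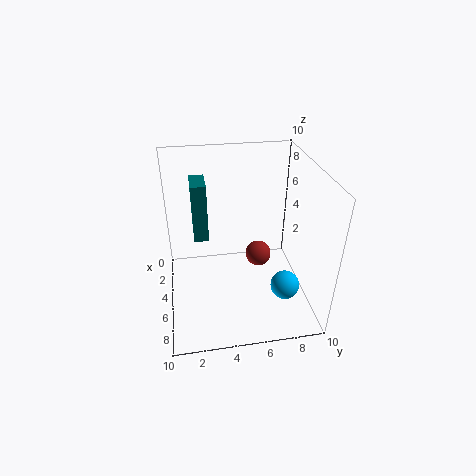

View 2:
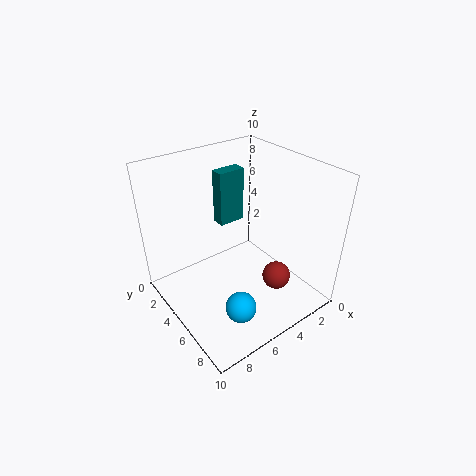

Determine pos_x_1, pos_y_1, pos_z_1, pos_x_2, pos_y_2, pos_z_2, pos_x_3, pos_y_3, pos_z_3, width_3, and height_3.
pos_x_1 = 7
pos_y_1 = 8
pos_z_1 = 2
pos_x_2 = 3
pos_y_2 = 7
pos_z_2 = 2
pos_x_3 = 3
pos_y_3 = 2
pos_z_3 = 5
width_3 = 2
height_3 = 4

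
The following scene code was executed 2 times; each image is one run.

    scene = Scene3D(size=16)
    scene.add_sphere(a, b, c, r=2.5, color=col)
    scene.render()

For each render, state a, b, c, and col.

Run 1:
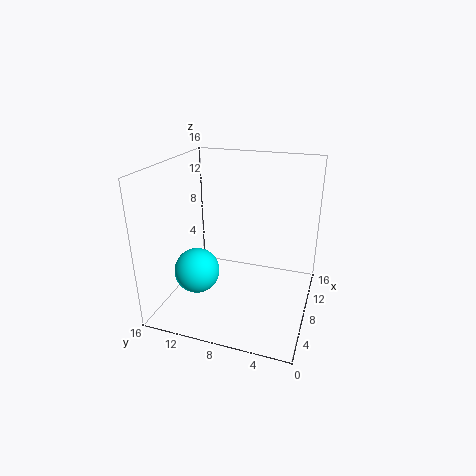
a = 5.5
b = 12
c = 4.5
col = 'cyan'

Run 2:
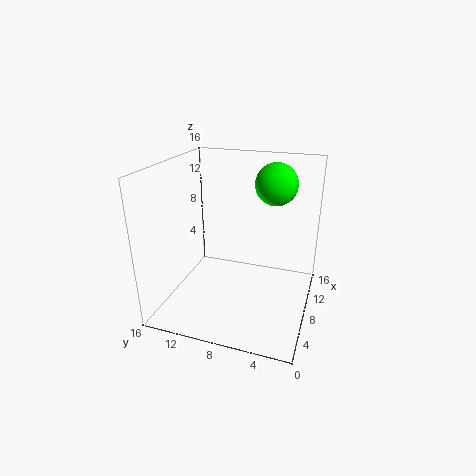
a = 13
b = 5
c = 13
col = 'lime'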